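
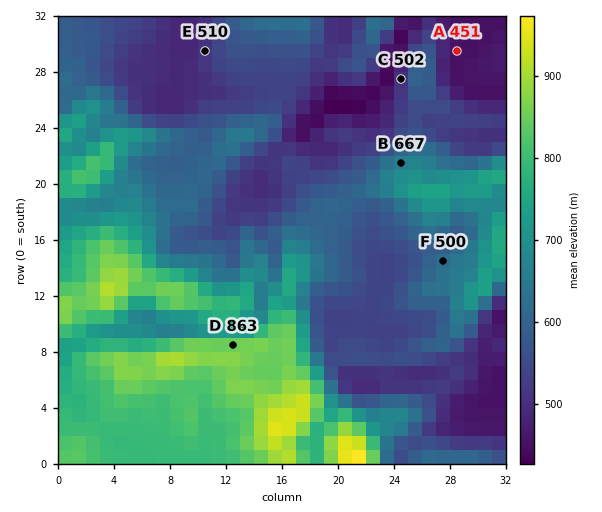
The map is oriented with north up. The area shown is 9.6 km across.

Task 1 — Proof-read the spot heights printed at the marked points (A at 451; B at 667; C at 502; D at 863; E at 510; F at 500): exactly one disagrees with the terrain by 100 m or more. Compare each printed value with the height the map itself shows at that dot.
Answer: F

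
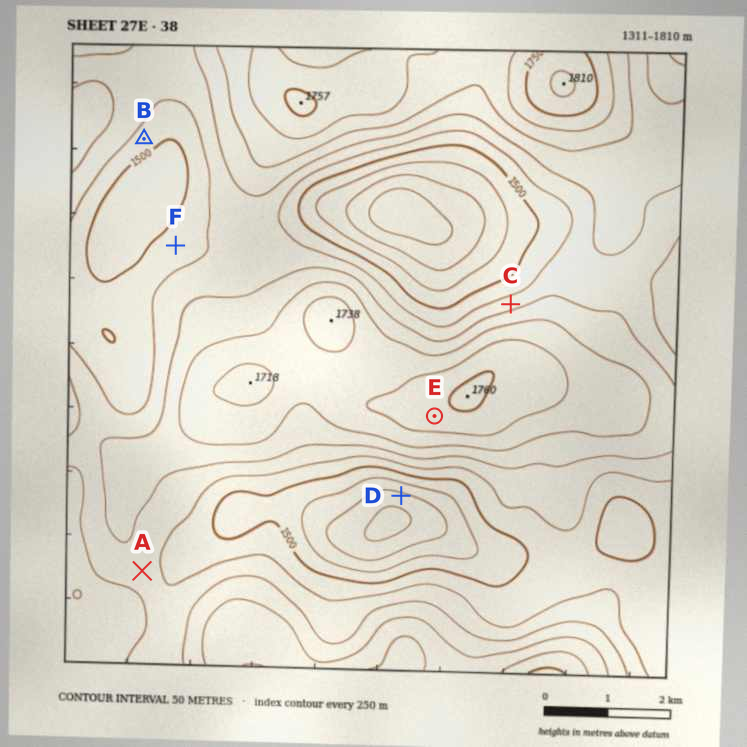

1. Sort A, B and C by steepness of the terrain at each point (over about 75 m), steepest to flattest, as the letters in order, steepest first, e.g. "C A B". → C B A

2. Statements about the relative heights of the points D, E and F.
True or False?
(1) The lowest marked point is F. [False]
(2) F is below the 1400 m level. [False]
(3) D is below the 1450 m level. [True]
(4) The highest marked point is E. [True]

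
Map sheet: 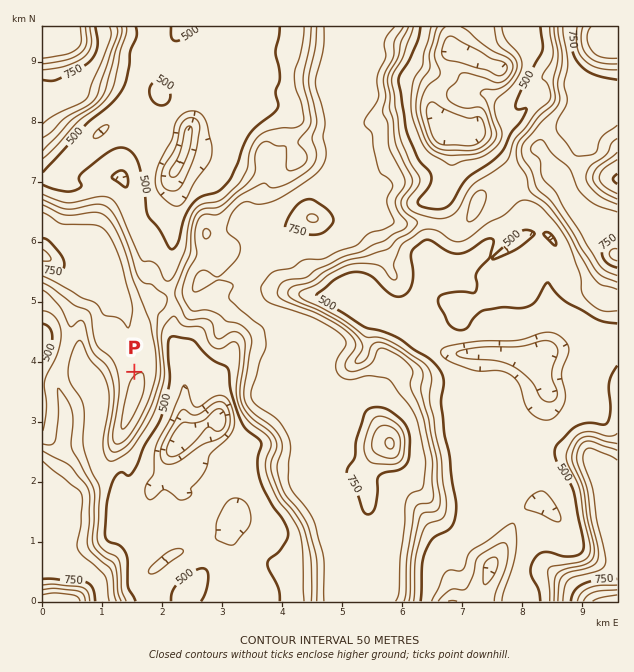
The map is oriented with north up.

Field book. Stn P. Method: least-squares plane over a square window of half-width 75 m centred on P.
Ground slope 6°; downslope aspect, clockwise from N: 318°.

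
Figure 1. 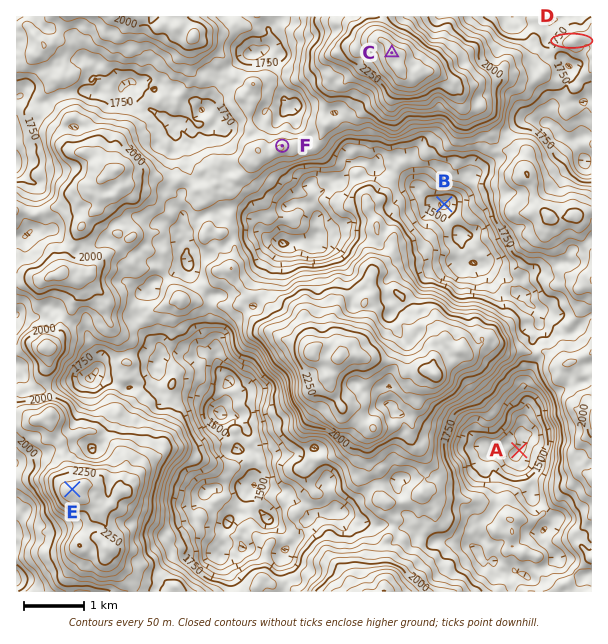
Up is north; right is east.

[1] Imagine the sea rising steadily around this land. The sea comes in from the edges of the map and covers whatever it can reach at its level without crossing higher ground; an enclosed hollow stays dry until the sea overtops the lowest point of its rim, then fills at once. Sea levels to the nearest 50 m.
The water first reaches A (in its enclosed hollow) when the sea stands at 1650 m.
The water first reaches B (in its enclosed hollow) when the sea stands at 1800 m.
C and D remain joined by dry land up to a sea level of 1750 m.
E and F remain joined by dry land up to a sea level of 1850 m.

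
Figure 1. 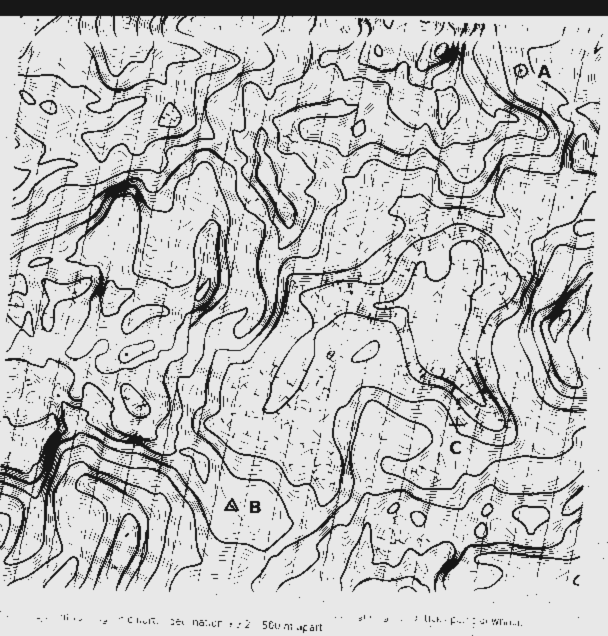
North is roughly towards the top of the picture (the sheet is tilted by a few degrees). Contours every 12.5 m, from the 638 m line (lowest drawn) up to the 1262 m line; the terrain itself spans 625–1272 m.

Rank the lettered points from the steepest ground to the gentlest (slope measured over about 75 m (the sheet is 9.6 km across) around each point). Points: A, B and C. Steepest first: C A B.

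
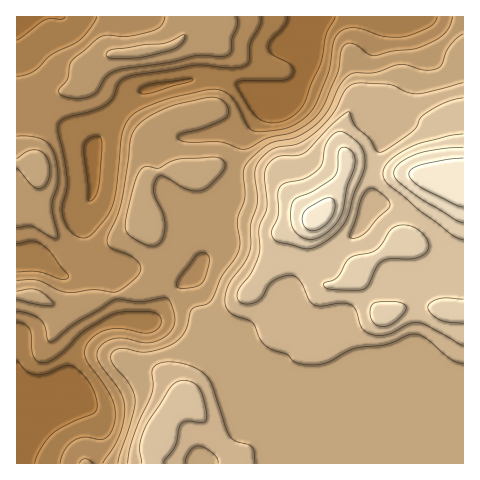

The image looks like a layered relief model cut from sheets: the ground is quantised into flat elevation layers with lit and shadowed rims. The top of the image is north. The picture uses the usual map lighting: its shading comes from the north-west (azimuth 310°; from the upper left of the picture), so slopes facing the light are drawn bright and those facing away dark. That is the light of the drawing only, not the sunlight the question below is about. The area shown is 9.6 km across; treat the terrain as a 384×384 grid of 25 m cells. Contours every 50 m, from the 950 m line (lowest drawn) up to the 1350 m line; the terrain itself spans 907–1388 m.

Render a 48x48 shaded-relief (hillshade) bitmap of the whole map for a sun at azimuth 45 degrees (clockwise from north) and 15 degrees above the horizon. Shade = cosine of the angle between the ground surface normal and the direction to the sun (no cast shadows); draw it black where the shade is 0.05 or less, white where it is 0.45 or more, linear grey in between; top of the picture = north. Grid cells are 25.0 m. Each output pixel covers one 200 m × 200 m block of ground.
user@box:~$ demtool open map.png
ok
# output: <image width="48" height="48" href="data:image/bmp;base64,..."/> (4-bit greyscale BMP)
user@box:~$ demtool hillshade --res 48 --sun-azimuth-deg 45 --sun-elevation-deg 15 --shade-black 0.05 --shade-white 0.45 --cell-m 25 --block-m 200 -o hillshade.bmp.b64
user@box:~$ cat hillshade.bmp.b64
<image width="48" height="48" href="data:image/bmp;base64,Qk32BAAAAAAAAHYAAAAoAAAAMAAAADAAAAABAAQAAAAAAIAEAAATCwAAEwsAABAAAAAAAAAAAAAAABEREQAiIiIAMzMzAERERABVVVUAZmZmAHd3dwCIiIgAmZmZAKqqqgC7u7sAzMzMAN3d3QDu7u4A////AHd2ZoqoUzRWiYdlaKqpiIiIiIiIiIiIiHd3d4qoUzRXmpdWiaqpiIiIiIiIiIiIiHd3iJu5UyNYqoZXq6qpiIiIiIiIiIiIiHd4iauoUiRpunVpy6mZiIiIiIiIiIiIiHiImZqXQiRpqGacy5mIiIiIiIiIiIiIiHiJmZl1MjRoh2i9yoh3iIiIiIiIiIiIiHiIiIdjETRmd4rduYd3iIiIiIiIiIiIiHd4h3UxATRWeKzduYd3iIh3eIiIiIiIiGZmdlMQATVWec3sqId3iHd3eIiIiIiId1RFZTEAAkZnm83bmHdnd2ZmeIiIiIh3ZkM0VTEAJXiJq8u5h3ZmZmZmeHd3iId1RDM1ZkMjaau7uqmYh2ZmZ2Z3d3Zmd3ZTMzNGd2VnrO7bqYiIh2ZVZ3eId2VFZmUyMzNGeHeKzv7Kh3iZh2VVZ4iIh1MjRVMiNCM1Z3eJvMuXZWeYdlVWeIh4hkITVUISNBEkVmZniHZURFiXVEVWiIdndTI2dkMjRRE1eId2ZDMzNHmGMjVoiHZVUyNpqXZWiEV6u6qYdURFV5qFM1aIiGREQzaaupiKu6rf/bu6l2d3ial1RXiYhkNFVFeaqpmau97/2pqqmIiIiZhlVniHZURodniZiIiJmd3shmiIh3d4iIdmZ3d3ZVeZdomYd3d4iKqWM2d2ZVVniId3dmVmdmipd5qXZmZ3h3dSJZl1RDRXiYh2ZlRGZlZ3eaqHZWeId1QhWsp1RDRomYd2ZTI1VCNGiamHZ4qoZVQkrdp2VEV5qYdmZTE1UgFGiZh3eauWQ2RI3sl2VFeaqYdmZTNGQhNnmqh4mrljInZ77amGRFiqqXZmdlRVQ0aJu7mImXUhEnaL25iGQ1mqmGZnd2QzNHmbzcmHZSEBI2Z6u6mGMlmph2Z4iFMSR5qrzblkIAASNERpzLmGMliYdmeIh1IUeaqau6hBAAE1ZjNr3bmGMkiIZneIh0IliqmYmalRATV3dzWd/rmGMkeId4iImFRHmpmGaLp0RomZmWjP/bmGQkeZmqqqqod4q6hlWc2oiau7u5vv/aiGQkeaq7u7zLmazKhla+7JmrvMzbze25h2Q0eaqqqrzLq97bh2nf65mau7zLvMuod2VGiZh3eJmqze7bl4vu2piJmZqpqpl2ZmZniYdmZnis7ty6h3rMuYd4iHiIiHZlVmZ4mpiIiIrf7LmYdleamIeIiIiHd2VVVniaq7u7u87/yYd3ZER5mIiaqZqod2ZmZ4mqqrvMzf/8l2ZmVDRpqpmqqqu5iIh3eJmXd4mqvN24ZVZnZUSLzLu6qqqqmIh2d4dUM0RWZ3ZUVmeIdUWL3Lu7uqmJmIdmd2UyIiIzMiNGiZmZhjR7y6q7uYdoiIiIh2ZVRERDMjV5q6qqhSN6uqvLqXZoiJmZiImpmIdmZniruqqphSSLy7zLqYd4iZqZiKzMu6iIiZmqqZiYdUasy7u6qYd4iJmIeKzLupd4mZmZmYiIdmiru7qpmYd4iIiHeKuqqXZ4mZmZqZmYh3iqqqmZmHZg=="/>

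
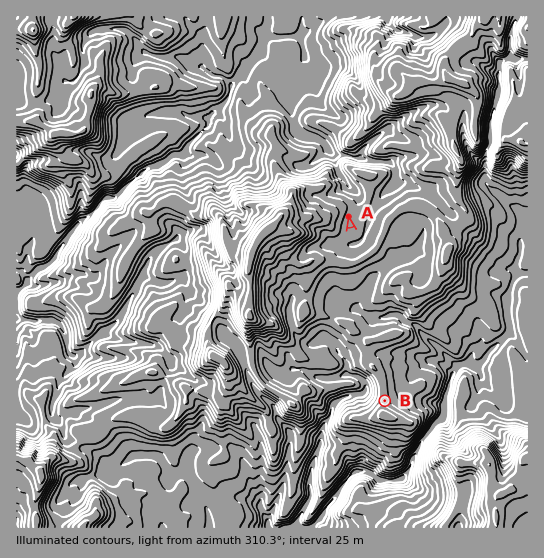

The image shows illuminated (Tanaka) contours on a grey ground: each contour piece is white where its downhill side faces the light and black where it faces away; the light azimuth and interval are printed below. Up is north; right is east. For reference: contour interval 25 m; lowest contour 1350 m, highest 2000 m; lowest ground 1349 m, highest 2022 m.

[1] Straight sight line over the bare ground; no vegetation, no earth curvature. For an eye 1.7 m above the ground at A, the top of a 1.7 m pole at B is hidden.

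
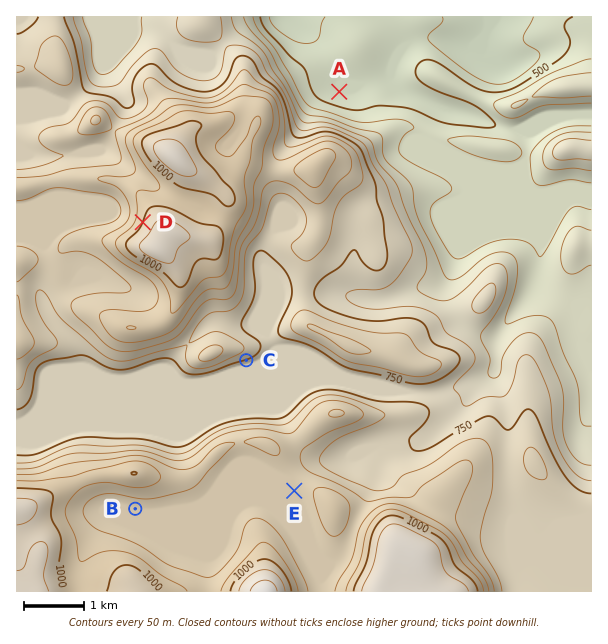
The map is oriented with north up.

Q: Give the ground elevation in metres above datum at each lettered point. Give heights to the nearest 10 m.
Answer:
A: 470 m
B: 880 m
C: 750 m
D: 1000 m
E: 880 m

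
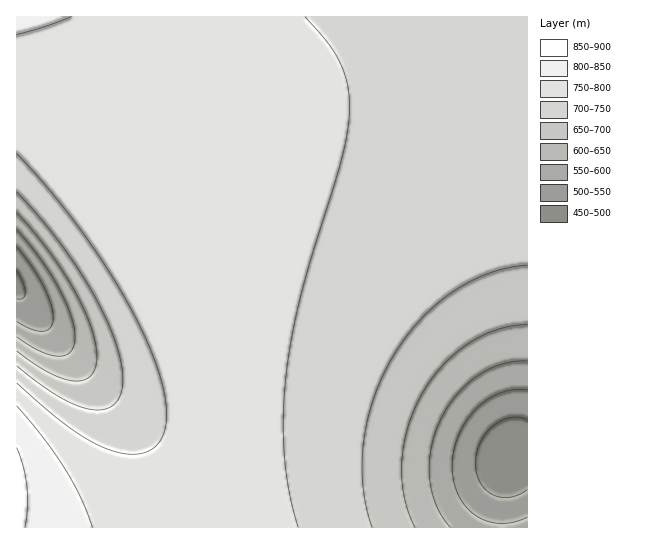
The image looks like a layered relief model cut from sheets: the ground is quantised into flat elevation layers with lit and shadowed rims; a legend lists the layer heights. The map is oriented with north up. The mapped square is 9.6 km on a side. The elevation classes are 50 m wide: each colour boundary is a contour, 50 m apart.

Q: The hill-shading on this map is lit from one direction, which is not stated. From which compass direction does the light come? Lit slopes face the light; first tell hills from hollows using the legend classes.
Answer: N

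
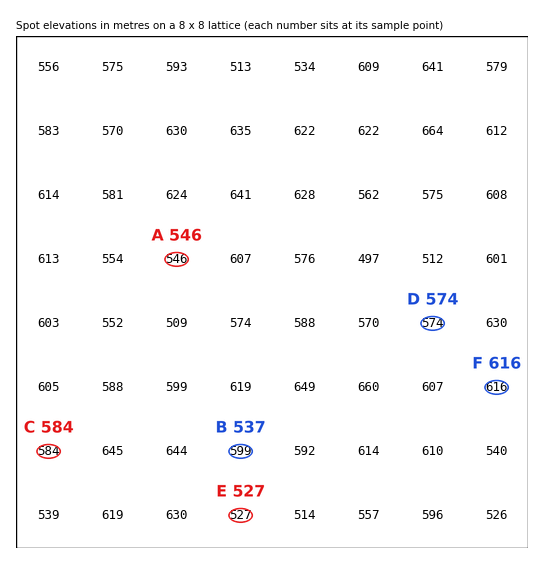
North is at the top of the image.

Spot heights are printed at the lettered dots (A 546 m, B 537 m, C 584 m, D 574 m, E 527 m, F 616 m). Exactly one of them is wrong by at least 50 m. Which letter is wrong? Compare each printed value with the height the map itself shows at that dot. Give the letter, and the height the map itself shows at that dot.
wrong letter B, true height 599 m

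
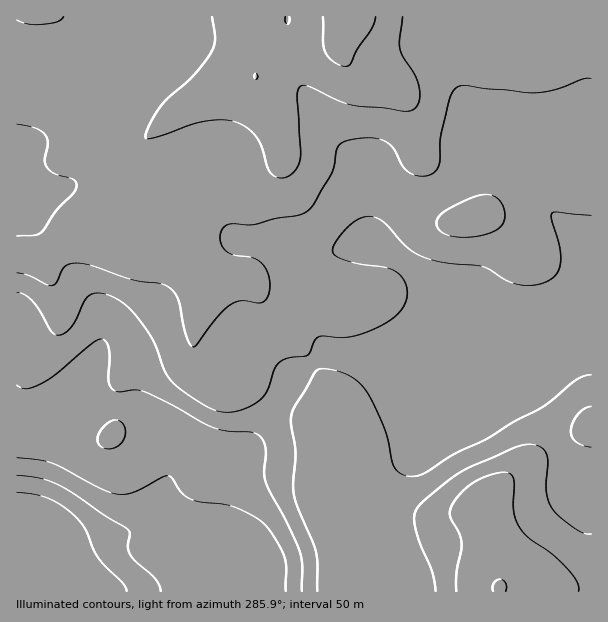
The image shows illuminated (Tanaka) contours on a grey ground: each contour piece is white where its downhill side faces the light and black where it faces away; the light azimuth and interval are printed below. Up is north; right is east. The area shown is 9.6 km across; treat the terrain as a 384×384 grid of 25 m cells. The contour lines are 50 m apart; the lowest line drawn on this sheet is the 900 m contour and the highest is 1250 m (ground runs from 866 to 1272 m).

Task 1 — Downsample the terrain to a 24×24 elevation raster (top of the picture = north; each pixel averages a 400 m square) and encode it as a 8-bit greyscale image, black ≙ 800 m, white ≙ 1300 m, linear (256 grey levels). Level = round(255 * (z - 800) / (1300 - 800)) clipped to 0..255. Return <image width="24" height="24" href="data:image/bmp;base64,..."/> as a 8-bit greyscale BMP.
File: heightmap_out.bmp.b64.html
<image width="24" height="24" href="data:image/bmp;base64,Qk12BgAAAAAAADYEAAAoAAAAGAAAABgAAAABAAgAAAAAAEACAAATCwAAEwsAAAABAAAAAAAAAAAAAAEBAQACAgIAAwMDAAQEBAAFBQUABgYGAAcHBwAICAgACQkJAAoKCgALCwsADAwMAA0NDQAODg4ADw8PABAQEAAREREAEhISABMTEwAUFBQAFRUVABYWFgAXFxcAGBgYABkZGQAaGhoAGxsbABwcHAAdHR0AHh4eAB8fHwAgICAAISEhACIiIgAjIyMAJCQkACUlJQAmJiYAJycnACgoKAApKSkAKioqACsrKwAsLCwALS0tAC4uLgAvLy8AMDAwADExMQAyMjIAMzMzADQ0NAA1NTUANjY2ADc3NwA4ODgAOTk5ADo6OgA7OzsAPDw8AD09PQA+Pj4APz8/AEBAQABBQUEAQkJCAENDQwBEREQARUVFAEZGRgBHR0cASEhIAElJSQBKSkoAS0tLAExMTABNTU0ATk5OAE9PTwBQUFAAUVFRAFJSUgBTU1MAVFRUAFVVVQBWVlYAV1dXAFhYWABZWVkAWlpaAFtbWwBcXFwAXV1dAF5eXgBfX18AYGBgAGFhYQBiYmIAY2NjAGRkZABlZWUAZmZmAGdnZwBoaGgAaWlpAGpqagBra2sAbGxsAG1tbQBubm4Ab29vAHBwcABxcXEAcnJyAHNzcwB0dHQAdXV1AHZ2dgB3d3cAeHh4AHl5eQB6enoAe3t7AHx8fAB9fX0Afn5+AH9/fwCAgIAAgYGBAIKCggCDg4MAhISEAIWFhQCGhoYAh4eHAIiIiACJiYkAioqKAIuLiwCMjIwAjY2NAI6OjgCPj48AkJCQAJGRkQCSkpIAk5OTAJSUlACVlZUAlpaWAJeXlwCYmJgAmZmZAJqamgCbm5sAnJycAJ2dnQCenp4An5+fAKCgoAChoaEAoqKiAKOjowCkpKQApaWlAKampgCnp6cAqKioAKmpqQCqqqoAq6urAKysrACtra0Arq6uAK+vrwCwsLAAsbGxALKysgCzs7MAtLS0ALW1tQC2trYAt7e3ALi4uAC5ubkAurq6ALu7uwC8vLwAvb29AL6+vgC/v78AwMDAAMHBwQDCwsIAw8PDAMTExADFxcUAxsbGAMfHxwDIyMgAycnJAMrKygDLy8sAzMzMAM3NzQDOzs4Az8/PANDQ0ADR0dEA0tLSANPT0wDU1NQA1dXVANbW1gDX19cA2NjYANnZ2QDa2toA29vbANzc3ADd3d0A3t7eAN/f3wDg4OAA4eHhAOLi4gDj4+MA5OTkAOXl5QDm5uYA5+fnAOjo6ADp6ekA6urqAOvr6wDs7OwA7e3tAO7u7gDv7+8A8PDwAPHx8QDy8vIA8/PzAPT09AD19fUA9vb2APf39wD4+PgA+fn5APr6+gD7+/sA/Pz8AP39/QD+/v4A////ACckIyk3R1diY15bcJanoqGltc/h5N/XyiQjJzVHUlZYWVpdcpelpKWqu8zb3tbLvSQkLT5LT05PUlllgZ6lq6uwws3Z1se7syktPVFaWFlgYml1kKSqsa2vwdDa0b2yrkFKW2lsZmVrb3aAl6mrqaKfq8HRz7ywrmRocnp4cGhqbneBlqenpZuUl6Oxvrqxr3VzeH9/dGtveX2FmKappZmSkpOYoquutHp1dnx+eXqJl5WQmaWpoZWSkZGSlZmjsX96dnyAg5Klq6aZlZ2gmZORkZGRkpOWoISHfXyFjaOwq6ScmJmYlZKRkZGRkZGSlIaUjIGIlqqyqqSjnZmZl5SSkZGRkZGRko2fmoqRoq+2sqysoZygoJuVkpGRkpKSlKCtpJulrrO6u7ayop6io5+Xk5OUlZaWl7e2sLK3uLq+u7ewoZycm5mXl5iZnqGal7e4vsG/vb29tK+ro56YlZacpqupqKWalqy0v8bCvLq6trWzsKqfmZulsbm7r6GZmKmutcHGwLu5ucDDwLSooqSpra+zqZydoa6ytb7JyL+3t8LLzLyvqayzsaeinpyipbC0vMPKy8S7ucLP0L+yr7G5tKObnKCjo7S3v8PGy87Lyc7W0cC7vL/DuKagpKWlpL69v76/xc7T1tzd0MjN0tLOvq6srq+tqsG+vr28vsTN1uHg0dXg4NfNv7e4t7i4tMTEwr27u77G0Nza0t/o4tTHvLy+vL2/u8vLx7+7u73Ez9rVz9/t6djDur7Bv8DCvg=="/>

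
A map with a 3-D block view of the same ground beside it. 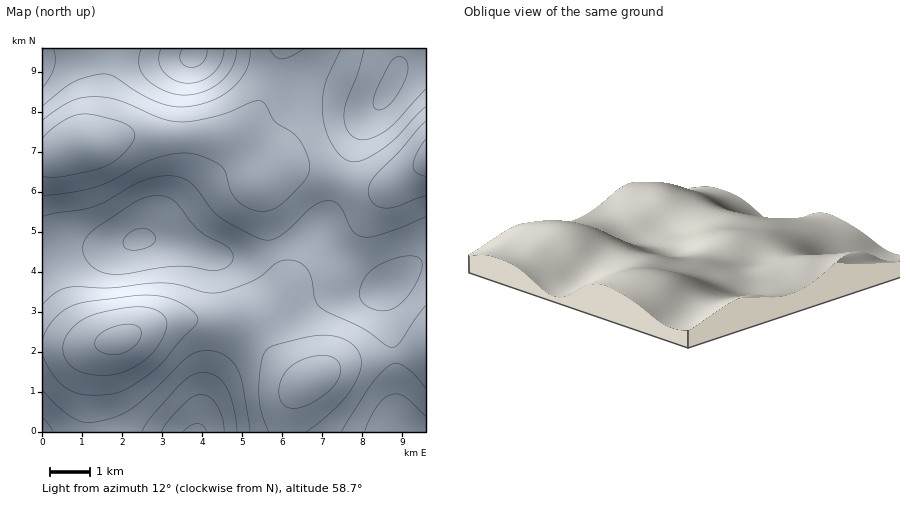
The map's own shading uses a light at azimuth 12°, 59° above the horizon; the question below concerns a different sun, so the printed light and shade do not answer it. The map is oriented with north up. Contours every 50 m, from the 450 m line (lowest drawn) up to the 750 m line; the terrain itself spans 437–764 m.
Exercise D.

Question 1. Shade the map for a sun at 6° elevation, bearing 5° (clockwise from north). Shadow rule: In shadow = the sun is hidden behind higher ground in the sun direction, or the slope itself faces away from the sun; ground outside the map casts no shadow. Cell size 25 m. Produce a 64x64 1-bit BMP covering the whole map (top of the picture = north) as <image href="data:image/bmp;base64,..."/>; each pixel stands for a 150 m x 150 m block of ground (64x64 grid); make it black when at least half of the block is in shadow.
<image width="64" height="64" href="data:image/bmp;base64,Qk0+AgAAAAAAAD4AAAAoAAAAQAAAAEAAAAABAAEAAAAAAAACAAATCwAAEwsAAAIAAAAAAAAA////AAAAAAAAAAAAAAAAAAAAAAAAAAAAAAAAAAAAAAAAAAAAAAAAAAAAAAAAAAAAAAAAAAAAAAAADgAAAAAAAAAfgAAAAAAAAB/AAAAAAAAAH8AAAAAAAAAfwAAAAAAAAAfAAAAAAAAAAAAAAAAAAAAAAAAAAAAAAAAAAAAAAAAAAAAAAAAAAAAAAAAAAAAAAAAAAAAAAAAAAAAAAAAAAAAAAAAAAAAAAAAAAAAAAAAAAAAAAAAAAAAAAAAAAAAAAAAAAAAAAAAAAAAAAAAAAAAAAAAAAAAAAAAAAAAAAAAAAAAAAAAAAAAAAAAAAAAAAAAAAAAAAAAAAAAAAAAAAAAAAAAAAAAAAAAAAAAAAAAAAAAAAAAAAAAAAAAAAAAAcAAAAAAAAAD+fgAAAAAAAP//gAAAAAAA///AAAAAAAD//+AAAAAAAP//8AAAAAAA///4AAAAAAAf//gAAAAAAAP/+AAAAAAAAAAAAAAAAAAAAAAAAAAAAAAAAAAAAAAAAAAAAAAAAAAAAAAAAAAAAAAAAAAAAAAAAAAAAAAAAAAAAAAAAAAAAAAAAAAAAAAAAAAAAAAAAAAAAAAAAAAAAAAAAAAAAAAAAAAAAAAAAAAAAAAAAAAAAAAAAAAAAAAAAAAAAAAAAAAAAAAAAAAAAAAAAAAAAAAAAAAAAAAAAAAAAAAAAAAAAA=="/>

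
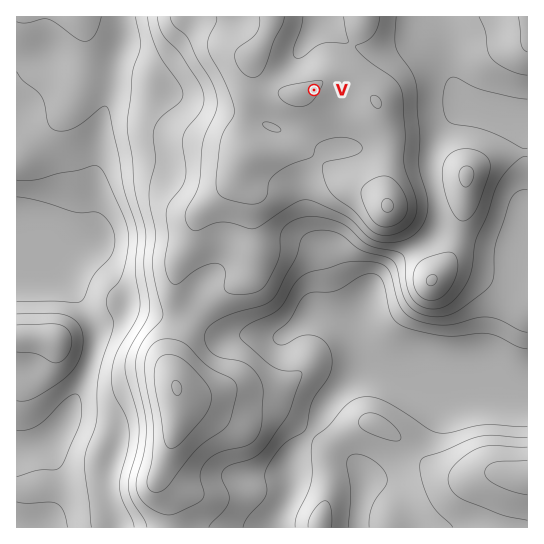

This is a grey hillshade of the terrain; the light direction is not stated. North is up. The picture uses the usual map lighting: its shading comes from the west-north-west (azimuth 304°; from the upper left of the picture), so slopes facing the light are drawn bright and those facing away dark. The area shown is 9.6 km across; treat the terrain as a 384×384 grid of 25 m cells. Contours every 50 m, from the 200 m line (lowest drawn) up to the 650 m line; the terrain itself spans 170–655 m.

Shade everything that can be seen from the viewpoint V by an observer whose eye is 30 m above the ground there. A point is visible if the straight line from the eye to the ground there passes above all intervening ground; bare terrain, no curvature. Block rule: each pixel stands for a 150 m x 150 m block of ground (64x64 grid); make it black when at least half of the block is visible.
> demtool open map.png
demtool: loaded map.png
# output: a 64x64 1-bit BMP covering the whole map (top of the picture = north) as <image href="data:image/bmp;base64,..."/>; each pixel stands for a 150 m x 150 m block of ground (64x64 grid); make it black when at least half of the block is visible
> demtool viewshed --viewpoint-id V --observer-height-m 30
<image width="64" height="64" href="data:image/bmp;base64,Qk0+AgAAAAAAAD4AAAAoAAAAQAAAAEAAAAABAAEAAAAAAAACAAATCwAAEwsAAAIAAAAAAAAA////AAAAAAAAAAAA//+AAAAAAAB//wAAAAAAAH//AAAAAAAAf/wAAAAAAAA/4AAAAAAAAB/gAAAAAAAAH8AAAAAAAAAfwAAAAAAAAB+AAAAAAAAAD4AAAAAAAAAPgAAAAAAAAA+AAAAAAAAfD/AAAAAAAD+f4AAAAAAA//AAAAAAAAf/8AAAAAAAD//wAAAAAAAP//AAAAAAAB//+AAAAAAAP//8AAAAAAB///wAAAAAAH+D+AAAAAAAfAAAAAAAAAAAAAAAAAAAAAAAAAAAAAAAAAAAAAAAAAAAAAAAAAAAAAAAAAAAAAAAAAAAAAAAAAAAAAAAAAAAAAABgAAAAAAAAAOAAAAAAAAAA4AAAAAAAAADgAAAAAAAAAOAAAAAAAAAAAAAAAAAAAAAAAAAAAAAAAAAAAAAAAAAAAAAAAAAAAAAAAgAAAAAAAAAHgEAAAAAB+A/AQAAAAAf4f8DAAAAAB/H/wMAAAAAD8//A4AAAAAH//4BgAAAAA///gAAAAAAH//+AAAAAAAf//4AAAAAAB///gAAAAAAHB/8AAAAAAAAD/wAAAAAAAAf/AAAAAAABD/8AAAAAAAH//gAAAAAAAf/+AAAAAAAB//gAAMAAAAH/4AADwAAAAf/AAA/AAAAA/8AAH8AAAAD//gA/wAAAAH//AH/AAAAAf/4B/8AAAAB//g//w=="/>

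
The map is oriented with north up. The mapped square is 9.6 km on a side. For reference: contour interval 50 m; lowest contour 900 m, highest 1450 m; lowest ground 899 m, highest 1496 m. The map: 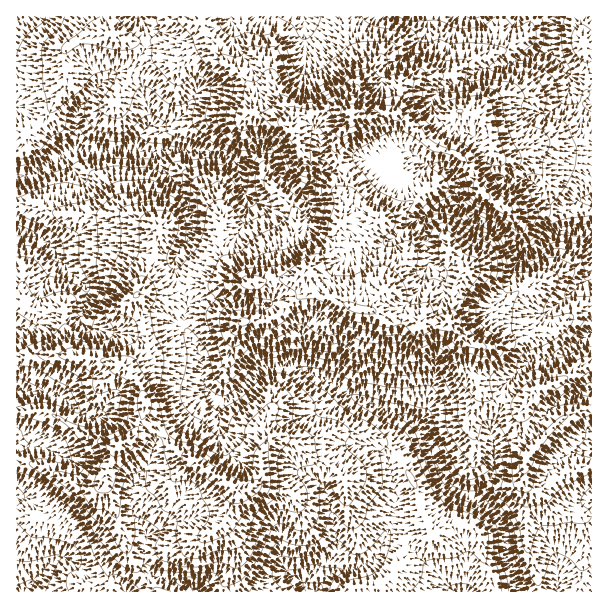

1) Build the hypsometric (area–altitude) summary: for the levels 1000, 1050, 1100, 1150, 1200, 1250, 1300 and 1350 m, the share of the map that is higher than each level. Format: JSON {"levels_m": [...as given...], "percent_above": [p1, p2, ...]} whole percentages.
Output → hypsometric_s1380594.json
{"levels_m": [1000, 1050, 1100, 1150, 1200, 1250, 1300, 1350], "percent_above": [93, 81, 66, 52, 38, 25, 15, 8]}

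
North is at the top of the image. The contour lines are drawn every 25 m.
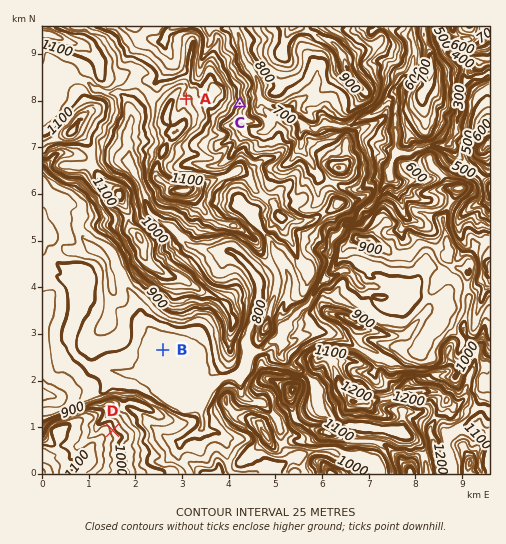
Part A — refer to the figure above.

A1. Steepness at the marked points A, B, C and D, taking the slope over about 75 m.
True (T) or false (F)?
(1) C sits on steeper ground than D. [T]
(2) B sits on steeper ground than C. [F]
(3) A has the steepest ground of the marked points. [F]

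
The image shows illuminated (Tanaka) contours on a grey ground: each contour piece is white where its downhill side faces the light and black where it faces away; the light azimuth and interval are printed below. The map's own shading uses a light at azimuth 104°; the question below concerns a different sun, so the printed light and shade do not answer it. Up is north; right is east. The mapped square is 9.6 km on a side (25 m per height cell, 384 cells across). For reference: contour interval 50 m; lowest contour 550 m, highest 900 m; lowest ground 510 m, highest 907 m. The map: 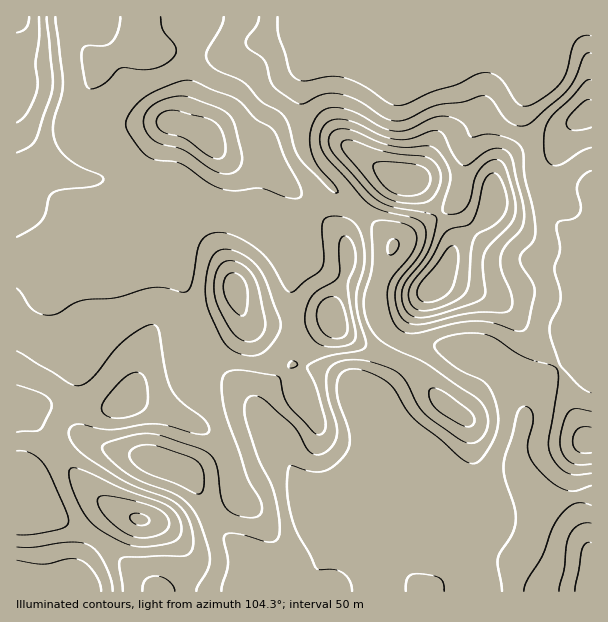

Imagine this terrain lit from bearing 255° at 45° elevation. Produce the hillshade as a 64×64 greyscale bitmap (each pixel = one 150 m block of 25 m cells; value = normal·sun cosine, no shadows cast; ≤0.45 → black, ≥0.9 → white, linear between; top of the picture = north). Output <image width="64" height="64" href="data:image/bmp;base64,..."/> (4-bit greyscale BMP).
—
<image width="64" height="64" href="data:image/bmp;base64,Qk12CAAAAAAAAHYAAAAoAAAAQAAAAEAAAAABAAQAAAAAAAAIAAATCwAAEwsAABAAAAAAAAAAAAAAABEREQAiIiIAMzMzAERERABVVVUAZmZmAHd3dwCIiIgAmZmZAKqqqgC7u7sAzMzMAN3d3QDu7u4A////AIiImZl0EkaJmph2ZneImYmZmHZniIiZmZmYh4maq8zLiIiZmGMSV4mamHZWd4mZiJmYdmeIiZmZmZiHiZqrzMt3iJmXUyRomaqodVVniZmIiIh2d4iJmZmZmIeImavMy3eIiIZDRomZqphlVWiZmYd3d3d4iJmZmZmYiIiZq8zLZ3iIdlV5qpmZhkRFeJqYdmd3iIiJmZmZmZiIiJmrzLt3eHd2eKu6mIdkM1eJqpdlZ4iIiImZqpiImYiIiavMuniIiImrzMqXZTIkaJqpdUVomZiIiZqqmImZiHeJq7upiIiau8zMyoZDECWKqphkNXiamIiJmqmHiZmHd4iaupiImavNzMuoZCAAOKuphkM1eaqYd4mqqXeJqYdneJmqiJmavN3LqXUyEAJqu6h1MjaJqph3iZqYeJqphmd4mZmImZq93Ll1QhERJIvLl2QzRomph3iJmZiImql2Z4iZmYiZq83LhkMREiNXrMuGVDNXmZmIiImZmImaqXZniZqpmJmrzLhkIRI0Vnm8ynZURWiZmIiIiJmZmaqodniZq7qYmrzLlkMiNFZ4ms3KdURWiamHeIiIiZmaqphmeJq8y6mau7lkMzRWeJmrzclkRFebuXd3iIiJmaq7l2Z4ms3cqaq7l1RVVmeJq7vMqFRFaKy5dmZ3iImZq8uXVXirze26qql1VneHeJq7u7qGREV5vcplRWeImaq8y5ZEaKvN7bqZl2VomZiImru6mGVEVorNymM1Z4mau83LljNXm83cqZiHZ4qqqYiaqpmGVEVnm93IQSR4mavM3cqEIkeazdyYiHd3mrupiIiIiHZURXms3aYgJXiavN3cqWMiR5rNy4eId3eKq6mHd3d3dlVWis3cgwA2iavN3cqGUyNXmrzKdnd3Z4mqqodmZ3d2ZWebzMpiAUeJq83cqFRERGiau7l2d3Zmiaqql2Vmd3dmeKu7uVISWJq83cuFRFVWeJqrqHd3dmeJqqqXZVZ3d3eJqqqYYyNoq7zMuWRFZneJmqqYd3d3d4mqqphlVniIiJqpmJh1RXm7u7qWRFZ3iImqqZd3d3d3iaqqmHZWeImaqpiIiYdmiauqmGVFZ4iJmqqZh3d3d3iJqqqYdmZ4mru6l2eJqZiIiId2ZWZ4iZmqqYh3eHd4iImaqZiHdnibzMqGVoq7uXZEVnd3eImZqruod3eId4iIiZqpmYh3eJvdynVWis3JUQJYqoh4iZqrupdmd4h4iIiZmZmZmHd4rN3JZEWL3sggAnvLmHeImqu5dmZ4iIiIiZmZmZmYd3i97bhUNYvdxgAEre24ZniZqpdlZ3iIiIiZmZmZmZh3ec7tp0M1i92lAAW+/9l2Z4iZdlVmd4iIiJmZiImZmHeKzuyVMiWLy5UQFr//64ZWZ3dlVmZniIiImZiIiJmIiIve7IQhJYq6lzEWvv/rhlVVVVVmZmeIiIiZiIiIiIiIm97rcxE2iamZcxSd3duXVERVVVVWZ4iIiIiIiIiIiIib3tpSEUaJmruUEnrMzLhTM0VVVWZ4iIiIiIiIiIiImZvNuEIjV4mazKUBWbzMymMjRVVmd3iIiIiIiIiImZmZmrunQ0V4iZrMpABIrN3bdDRVVnd3d4iIiIiIiImZmZmaqoZVZ4iJm8yUAUes7uyFRVVWdmZ3iIiIiIiImZmZmZmZh2eIiJmby4MSWKzv7JZnZVVVVniIiIiIiIiZmZmZmZiIiIiZmaq5dDV5vN7bmJl1RENGiIiIiIiIiIiZmZmZiIiImZmZmZhlaKq7zLmJq5ZCEkeJiIiIiImZiJmZmYiJmZmZmZmYdniry7qph3rMpiACWJiIiIiImZmIiZmYiZmZmZmZmXZnm97cuodUat22EANoiIiIiImZmIiImYiZmqqZmamXZWm+7u25dTJZ3bUABHiHiIiImZmIiIiZiZqrupiZqXVWi9/+3KlkIUjNpAAWiYd4iImIiIiIiJmZq8y5iImXVFi97+3Kh1QhN7ykADeZh3iIiId3iIiZmZq83KhniXU0e97uy5dlUyEmq5URSKqHd4iHZniImZqqqs3bhVaIYzat/+yXVERUMjaaljJYqpd3h3ZWeJmZq7u7zcpkRodTN87+uFMjRWZDRomGRGm7qIiHVFaJqZq83Lu7p0NGd1NIzuuFISNXiGVWiIZWerupiHZDRompmrzdupmGQ0Z2VFi9yVMhJGiZdlZ4dlaKvLqZdkNGiamavNyod2VEVWZUWLunUyI1eJmHZ3dlVoq8upl2QzWJmZmrypdmZVVVVVVXqpdUM0Z5mYd3iGVWiru6qYdTNHiZmaqph2ZVVVRFVWeZhlVEVomZiHiIZVZ5qruqiGMkaImZmZmIdlVmVVVVZ4iHZVVniZmIiZh1VniavLqYYyNXiZmZmZiHZmZmVVVniIdmZ3iJmZiZmHZniJq8y5hjE2eJmZiJmYdmZ3ZmVWeIiHd4iImZmZmYd3eImrzLmGITaImZiImZmHd3d3ZVZ4iIiIiIiZmZmZiHiIiZvMuYUhNomZiIiZmYd3d3dlVniIiIiIiIiImZmYiIiJm8y5hRFHiZmIiZmZmHd3d2ZWeImZmYiIiIiJmZmZmImau6hzEUeJmIiZmZqYdmd3ZWeImZmZiIiIiImZmZmYiZmph1ECWJmIiJmZmql2Z3dlZ4iZmZiIiIiIiZmZmYiImZiFMAJomYiImZmqqXZnd1VXiJmZmIiIiIiJmZmZiIiIiH"/>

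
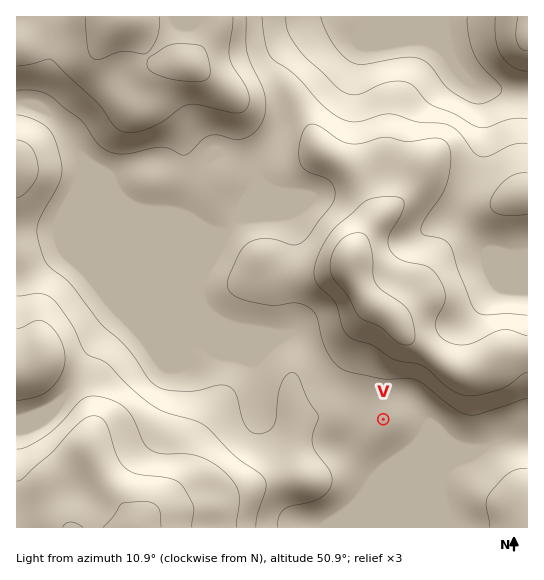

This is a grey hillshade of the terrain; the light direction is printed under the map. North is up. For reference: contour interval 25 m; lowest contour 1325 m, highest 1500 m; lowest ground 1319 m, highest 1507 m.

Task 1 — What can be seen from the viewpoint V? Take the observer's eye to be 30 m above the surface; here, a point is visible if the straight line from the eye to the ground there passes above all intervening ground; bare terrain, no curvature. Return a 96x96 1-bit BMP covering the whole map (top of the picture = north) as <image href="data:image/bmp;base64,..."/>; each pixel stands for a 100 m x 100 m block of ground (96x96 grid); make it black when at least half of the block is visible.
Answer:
<image width="96" height="96" href="data:image/bmp;base64,Qk2+BAAAAAAAAD4AAAAoAAAAYAAAAGAAAAABAAEAAAAAAIAEAAATCwAAEwsAAAIAAAAAAAAA////AAAAAAAAAAB///4D//////8AAAB///4Af/////8AAAB///4AP/////8AAAB///4AH/////8AAAB///4AH/////8AAAB///4AP/////8AAB////8Af/////8AAD////+B//////8AAH/////D//////8AAP/////v//////8AAP////////////8AAf////////////8AAf////////////8AA//h//////////8AA//h//////////8AA//j//////////8AA/////////////8AA/////////////8AA/////////////8AA/////////////8AAf////4//////h8AAf////w//////g8AAf////g//////gAAAf//3/g//////wAAAf/+B/g//////4DwAf/wB/A//////4D+A//gA/A//////gD/g//gA/A/////+AAf4//wA/A/////8AAP+/////Af////wAAP//////Af////gAAH//////gf////AAAH//////wf///8AAAH//////8////4AAAH///////////gAAAH////////v//AAAAH////////D/8AAAAH///////+B/4AAAAH///////+A/4AAAAH///////+AfwAAAAH///////+AfAAAAAH///////+AcAAAAAH////////AwAAAAAH////8///xwAAAAAH////4f///wAAAAAD////4H///wAAAAAH////wD/8fgAAAAD/////gB/gDgAAAAD/////gA+AAgAAAAD/////AAeAAAAAAAD////+AAMAAAAAAAD////+AAAAAAAAAAD////8AAAAAAAAAAD////8AAAAAAAAAAD////4AAAAAAAAAAD////4AAAAAAAAAAD////wAAAAAAAAAAD////wAAAAAAAAAAD////gAAAAAAAAAAD////gAAAAAAAAAAD////gAAAAAAAAAAD////wAAAAAAAAAAD////4AAAAAAAAAAD////8AAAAAAAAAAD//+P+AAAAAAAAAAD//+D+AAAAAAAAAAD//8AGAAAAAAAAAAD//8ACAAAAAAAAAAD//+ACAAAAAAAAAAD///4HgAAAAAAAAAB/////4AAAAAAAAAA/////8AAAAAAAAAAf+f//8AAAAAAAAAAf8H//+AAAAAAAAAAP4D///AAAAAAAAAAH4D///gAAAAAAAAADwB///wAAAAAAAAADwA///4AAAAAAAAAPwAf//4AAAAAAAAA/wAP//4AAAAAAAAD/gAP//4AAAAAAAAD/gAP//4AAAAAAAAD/gAP//4AAAAAAAAD/wAP//wAAAAAAAAD/wAH//gAAAAAAAAD/xAD//gAAAAAAAAD/BwAA/AAAAAAAAAD+A8AAHAAAAAAAAAD8A/AAHAAAAAAAAAD8AfwADAAAAAAAAAD4Af4ACAAAAAAAAABwAP8ACAAAAAAAAAAwAP8ACAAAAAAAAAAAAH+AAAAAAAAAAAAAAD+AAAAAAAAAAAAAAA+AAAAAAAAAAAA="/>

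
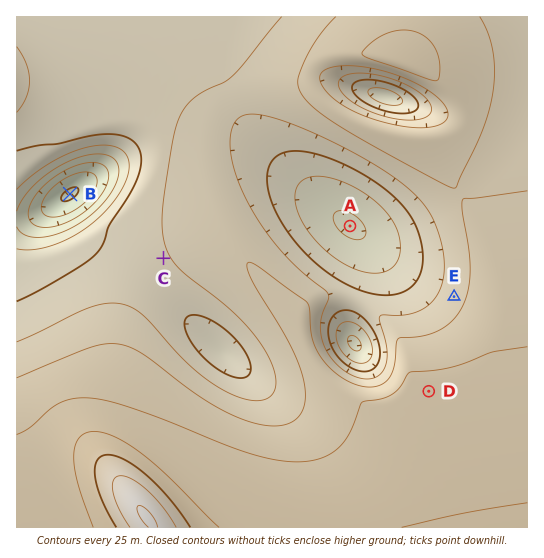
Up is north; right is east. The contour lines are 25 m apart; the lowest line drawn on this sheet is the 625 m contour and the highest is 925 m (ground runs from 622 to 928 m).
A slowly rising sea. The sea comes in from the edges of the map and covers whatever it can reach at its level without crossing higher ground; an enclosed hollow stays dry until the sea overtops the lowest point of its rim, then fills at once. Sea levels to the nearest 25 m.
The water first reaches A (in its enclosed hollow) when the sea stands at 775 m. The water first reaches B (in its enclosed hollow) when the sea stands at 700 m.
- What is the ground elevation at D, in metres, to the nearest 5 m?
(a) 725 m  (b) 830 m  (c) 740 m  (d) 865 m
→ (b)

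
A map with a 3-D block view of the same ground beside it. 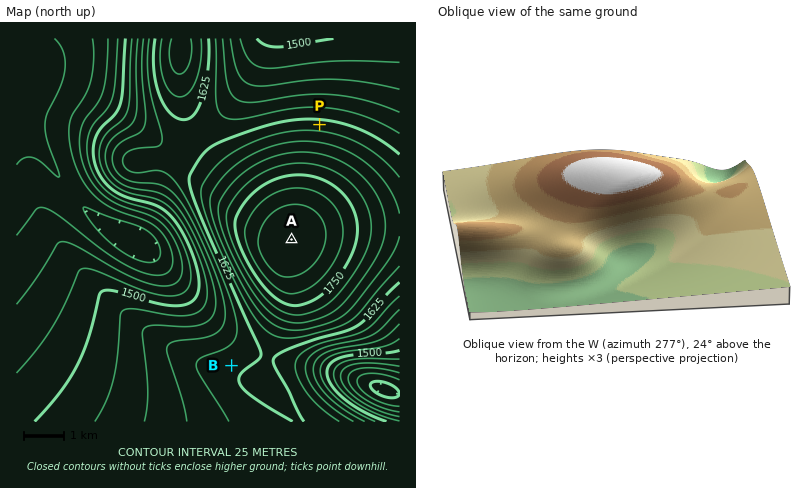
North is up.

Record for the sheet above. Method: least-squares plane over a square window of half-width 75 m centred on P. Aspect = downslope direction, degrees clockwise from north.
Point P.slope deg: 5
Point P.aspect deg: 6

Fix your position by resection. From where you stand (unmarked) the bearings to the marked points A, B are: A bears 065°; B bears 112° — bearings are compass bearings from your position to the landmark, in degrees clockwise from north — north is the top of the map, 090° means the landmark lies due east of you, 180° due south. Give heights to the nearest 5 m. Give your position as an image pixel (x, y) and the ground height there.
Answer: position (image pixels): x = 119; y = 320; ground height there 1525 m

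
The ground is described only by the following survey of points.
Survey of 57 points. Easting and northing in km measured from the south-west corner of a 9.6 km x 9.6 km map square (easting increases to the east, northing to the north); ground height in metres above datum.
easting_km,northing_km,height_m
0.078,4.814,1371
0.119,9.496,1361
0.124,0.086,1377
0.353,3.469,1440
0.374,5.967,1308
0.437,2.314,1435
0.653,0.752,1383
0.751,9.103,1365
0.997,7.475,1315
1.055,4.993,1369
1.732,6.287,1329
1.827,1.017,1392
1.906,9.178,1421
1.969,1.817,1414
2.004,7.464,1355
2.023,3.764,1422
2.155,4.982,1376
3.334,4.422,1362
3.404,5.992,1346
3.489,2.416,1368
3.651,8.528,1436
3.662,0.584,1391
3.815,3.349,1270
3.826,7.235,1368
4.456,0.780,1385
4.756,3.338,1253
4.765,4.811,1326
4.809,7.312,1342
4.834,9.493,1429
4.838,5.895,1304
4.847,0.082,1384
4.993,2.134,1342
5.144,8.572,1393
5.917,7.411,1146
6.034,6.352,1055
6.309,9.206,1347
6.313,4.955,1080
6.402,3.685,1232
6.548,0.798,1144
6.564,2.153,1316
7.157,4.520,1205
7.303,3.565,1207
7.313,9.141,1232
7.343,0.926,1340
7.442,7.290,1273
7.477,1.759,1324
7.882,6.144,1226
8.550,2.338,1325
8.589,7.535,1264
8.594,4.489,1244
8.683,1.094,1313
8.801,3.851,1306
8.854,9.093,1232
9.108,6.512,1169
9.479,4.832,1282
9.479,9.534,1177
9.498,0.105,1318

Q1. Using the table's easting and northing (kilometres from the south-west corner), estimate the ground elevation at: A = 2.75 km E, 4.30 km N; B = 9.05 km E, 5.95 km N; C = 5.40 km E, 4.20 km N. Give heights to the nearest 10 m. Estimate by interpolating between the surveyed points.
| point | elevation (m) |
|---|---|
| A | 1390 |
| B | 1160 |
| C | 1310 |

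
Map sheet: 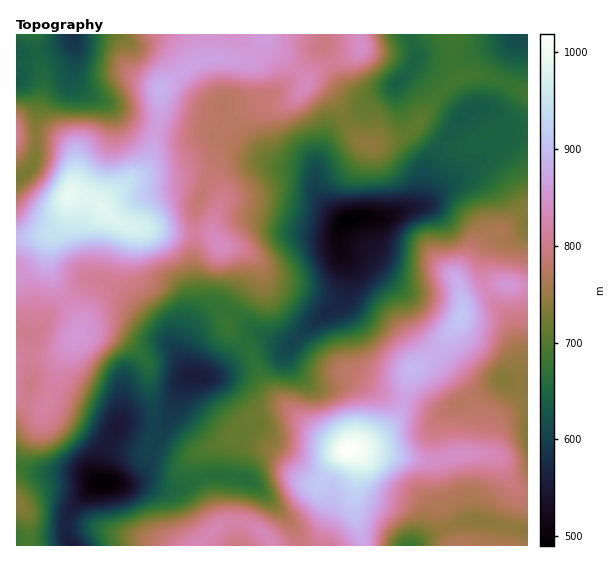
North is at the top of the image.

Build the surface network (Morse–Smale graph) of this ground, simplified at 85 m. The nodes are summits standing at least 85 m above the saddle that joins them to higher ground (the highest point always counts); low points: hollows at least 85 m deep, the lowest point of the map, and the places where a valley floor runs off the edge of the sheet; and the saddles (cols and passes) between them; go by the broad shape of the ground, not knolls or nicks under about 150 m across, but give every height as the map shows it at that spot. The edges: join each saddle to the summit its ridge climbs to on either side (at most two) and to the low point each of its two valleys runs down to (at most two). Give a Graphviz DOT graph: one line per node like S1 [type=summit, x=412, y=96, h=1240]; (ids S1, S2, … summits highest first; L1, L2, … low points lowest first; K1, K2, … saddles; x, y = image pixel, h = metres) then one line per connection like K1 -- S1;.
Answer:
graph terrain {
  S1 [type=summit, x=349, y=449, h=1018];
  S2 [type=summit, x=70, y=195, h=993];
  L1 [type=low, x=350, y=220, h=490];
  L2 [type=low, x=103, y=483, h=492];
  L3 [type=low, x=73, y=35, h=583];
  L4 [type=low, x=409, y=545, h=680];
  K1 [type=saddle, x=257, y=51, h=856];
  K2 [type=saddle, x=527, y=285, h=834];
  K3 [type=saddle, x=245, y=345, h=666];
  K4 [type=saddle, x=215, y=475, h=664];
  K1 -- S2;
  K1 -- L1;
  K1 -- L3;
  K2 -- S1;
  K2 -- L1;
  K2 -- L4;
  K3 -- S1;
  K3 -- S2;
  K3 -- L1;
  K3 -- L2;
  K4 -- S1;
  K4 -- L1;
  K4 -- L2;
}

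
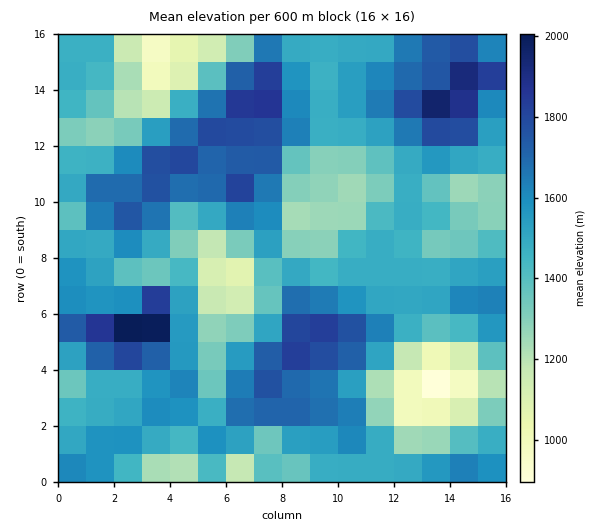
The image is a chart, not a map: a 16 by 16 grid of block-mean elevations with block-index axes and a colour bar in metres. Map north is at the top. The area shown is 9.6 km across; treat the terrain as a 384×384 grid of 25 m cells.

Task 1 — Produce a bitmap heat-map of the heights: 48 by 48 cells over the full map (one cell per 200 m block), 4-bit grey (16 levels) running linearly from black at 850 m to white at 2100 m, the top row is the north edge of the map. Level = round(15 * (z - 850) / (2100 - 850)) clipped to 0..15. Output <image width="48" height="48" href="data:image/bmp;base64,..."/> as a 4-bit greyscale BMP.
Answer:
<image width="48" height="48" href="data:image/bmp;base64,Qk32BAAAAAAAAHYAAAAoAAAAMAAAADAAAAABAAQAAAAAAIAEAAATCwAAEwsAABAAAAAAAAAAAAAAABEREQAiIiIAMzMzAERERABVVVUAZmZmAHd3dwCIiIgAmZmZAKqqqgC7u7sAzMzMAN3d3QDu7u4A////AIiZiHZUMzNGZTNXiGVoiIiIiImpqqqqqaqqmIh2RERXh0NGh1V4iIiIiIiIiqqqmZqqqYiHZVVYmGQ0ZVaIiIiIiIdmiJiIiIiJqpiHd3ZoqYZDRWiIiIiIiHVVZ4iIiIiImZmIiIdoqph2VXmIiqqph2VEVWeIiIiIiJmZiJeIiaqpmJqpiqqpdlMzRFVniIiIiImZmqiIiKq6qqqqqqqoZTMzMzRVeHiIiIiImqmIeJqruqqqqqqXUyERIzM1VmeIiIiIiqqId5qqqqu6qqmFQyERESM0VVZ4iIiImqqHZ5qqqqqqqZh1MzERERIzRVV4iIiIiqqGVoqru6qqqZh1UzIREREjRVZ4iIiImqqFVoqszLqqqqmGVDIREREzVWeIiZmZqqplV4mrzMy6qqqYdUMhERI0VoiavMy6qqllV4iqqszLu6qqh1MzIiNGd5qrzd7cu7lVVniJqrzMzMy6mGVDMzRniKqsze/+3MhVVVZ4mqzdzMuqmIZVRVZ4iqrMze7/7chVVVVoiKzMzMyqqYh3d3eImqzLzMzv/rhVVVVWiKzLqruqmZiIiIiIiqqqqqq9/rhURURVeKuqqqqpiIiZiZqZipmZiIib3bhTRDM1aKqqqZiIiIiIiJmqqYiIiIiIq6hTRDM0aKqqmYiIiIiIiImqqYiZiId2eJhjMzI0aJiIiIiIiIiIiIiqmImpiHZlZnhjMyI0eIiHiIiIiIiIiIiIiImph2ZlVWdjMyM1iYdmZ3iIiIh3eIiIiImId3iIZVZkMzRWiXZVVniIiId3Z3d3eIiIiJqqhlVkNFVomGVVVniIiId2VVVmeIiIiaqqp1VVVneImGVFVWd4iIh2VVVVaHZ4mqqqqGVVZ4mZqFRFVVVneIiHZlVVZ1V5qqu6qXZ3iJqqp1RFVEVWeIiIh3ZVVVaJq7zLqoiZmqqqqFVFVERVeIiIiHZVRWeau6q8qqqqqru6qGVVVVVVZ4iIdlQzRXiaqqqryqqqqszLqGVVVVVFV4iHVVVVVoiJqZqry7qrurzLqGVVVVVEV4h2ZlVVZ3iIiJqry7u7qqvLqGVVVVVVV3d4h3dmd4iIiIqqvMu6qqrMuXVVVVVVZ3eImIh4iIdmZ4iqrMzLqqq8y5dlZmZneIiqqqqZiHZVVWeJqrvMy6q7u7mHd4eIiImqqrqqiGVVVVVnmqqrzMu7u7qIiIiIiIqrvMyqh2VVVVRWZ5marMzLvLqIiIiImZrMzMyph3dlVlM0VniZq8zMzLmIiIiIqqvN7sypiIh2d2QzNGiZqszMzKmIiImZqqzN7tzKiIh2d3QzM0eaqrzMzKmIiIiqqqzM3d3cuZh2eHQyIzV4mqzMzKmId4iqmqq7vMzeyoh2eHUyEjI1aJvMy6iHd3iqmqqqq83uyodnd2QyESETRXm8yqiIh3iZiaqqvM3tqYh3h1MhERIzM1ebqqiIiIiIiKqqvMzLqIh3h1MhERMzMzWKqpiIiIiIiJqqu7u6qIiIiGQzMzNFUzRoqXZ4iIiIiIqqqqqqmA=="/>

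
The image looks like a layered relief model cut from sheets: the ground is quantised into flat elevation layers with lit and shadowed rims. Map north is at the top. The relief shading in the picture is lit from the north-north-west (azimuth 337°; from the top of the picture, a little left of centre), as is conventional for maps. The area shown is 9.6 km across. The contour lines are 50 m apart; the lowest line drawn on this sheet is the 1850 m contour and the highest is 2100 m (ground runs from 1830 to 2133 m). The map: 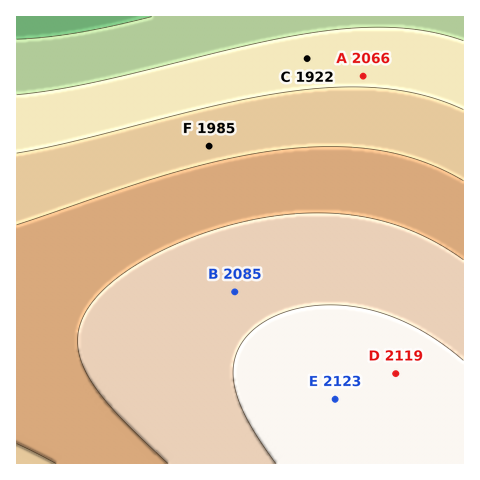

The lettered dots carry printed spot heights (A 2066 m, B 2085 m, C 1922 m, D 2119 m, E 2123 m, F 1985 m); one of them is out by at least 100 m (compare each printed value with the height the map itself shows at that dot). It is A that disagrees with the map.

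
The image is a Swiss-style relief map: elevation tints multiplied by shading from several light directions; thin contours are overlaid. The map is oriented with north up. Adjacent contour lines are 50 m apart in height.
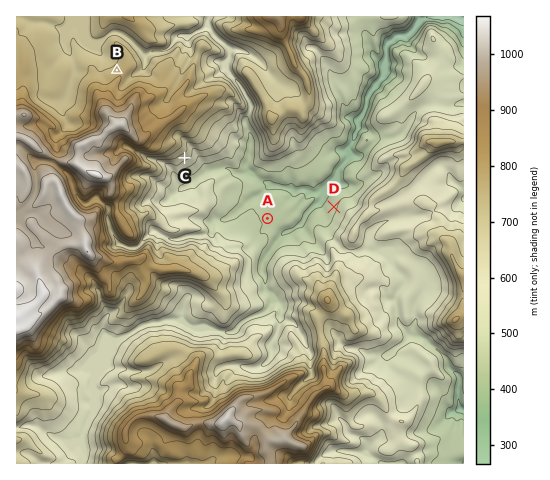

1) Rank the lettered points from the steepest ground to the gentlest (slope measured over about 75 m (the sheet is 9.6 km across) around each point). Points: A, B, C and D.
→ C B D A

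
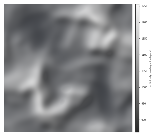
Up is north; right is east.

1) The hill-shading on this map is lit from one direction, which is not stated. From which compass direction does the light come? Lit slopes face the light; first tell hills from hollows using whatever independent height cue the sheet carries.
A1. NW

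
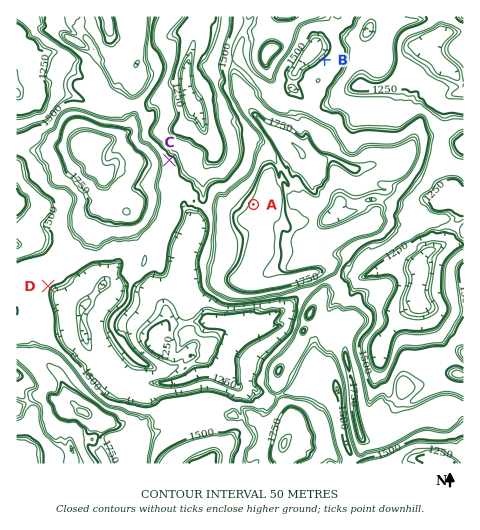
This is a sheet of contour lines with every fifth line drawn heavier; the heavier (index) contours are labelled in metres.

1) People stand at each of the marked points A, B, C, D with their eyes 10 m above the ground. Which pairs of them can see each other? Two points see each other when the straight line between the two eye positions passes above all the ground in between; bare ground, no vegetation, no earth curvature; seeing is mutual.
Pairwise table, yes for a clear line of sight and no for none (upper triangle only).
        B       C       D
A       no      yes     yes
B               no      no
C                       no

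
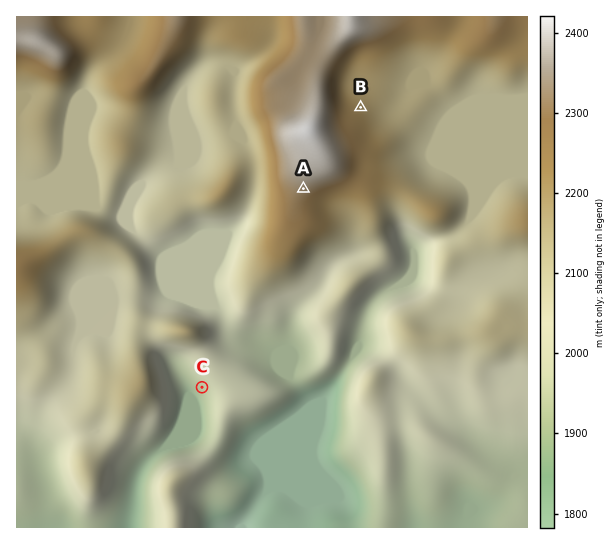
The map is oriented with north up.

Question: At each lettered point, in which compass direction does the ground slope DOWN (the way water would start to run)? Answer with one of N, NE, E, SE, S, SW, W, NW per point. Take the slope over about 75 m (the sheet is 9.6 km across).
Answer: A S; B NE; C SW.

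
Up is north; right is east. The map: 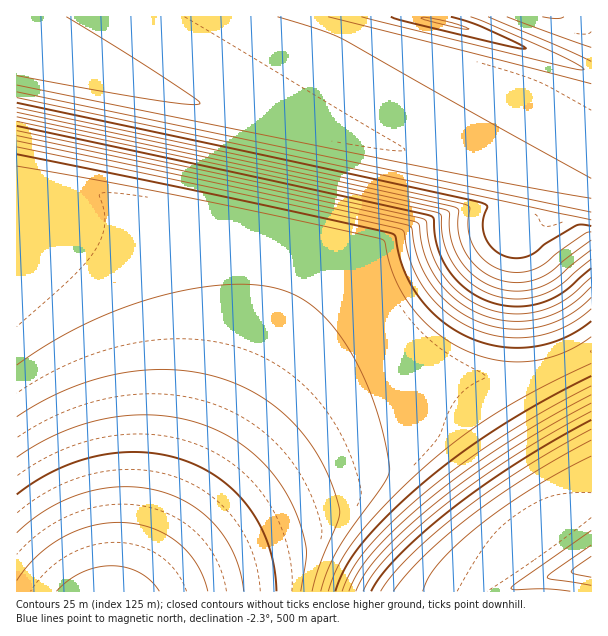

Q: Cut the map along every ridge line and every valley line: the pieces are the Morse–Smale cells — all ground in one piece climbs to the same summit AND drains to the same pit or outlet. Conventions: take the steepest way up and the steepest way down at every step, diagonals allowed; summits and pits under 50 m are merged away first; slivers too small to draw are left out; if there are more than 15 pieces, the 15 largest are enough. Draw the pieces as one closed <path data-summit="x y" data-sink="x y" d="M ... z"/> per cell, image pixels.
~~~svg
<path data-summit="108 591" data-sink="17 62" d="M17 61l0 531 120 0 123-151 35-39 35-34 14-10 19-10 15-5 23 1 51 24 42 11 37-1 33-12 28-15-1-159z"/><path data-summit="108 591" data-sink="524 552" d="M393 343l-15 0-15 5-19 10-24 20-60 63-122 150 335 1 13-14 48-34 48-32 10-3-1-157-27 14-33 12-37 1-42-11-42-20z"/><path data-summit="444 23" data-sink="17 62" d="M423 16l-406 0-1 44 2 2 26 6 547 124 1-120-85-30-40-14-41-9z"/><path data-summit="591 567" data-sink="524 552" d="M591 510l-9 2-48 32-48 34-12 13 117 1z"/><path data-summit="444 23" data-sink="554 17" d="M591 16l-167 1 2 2 41 9 124 44z"/>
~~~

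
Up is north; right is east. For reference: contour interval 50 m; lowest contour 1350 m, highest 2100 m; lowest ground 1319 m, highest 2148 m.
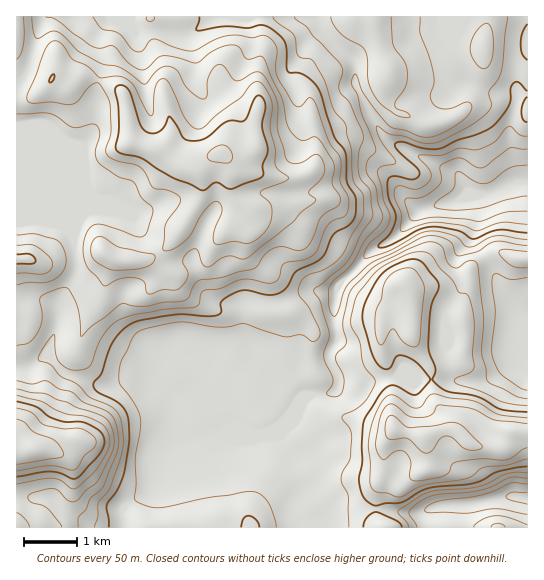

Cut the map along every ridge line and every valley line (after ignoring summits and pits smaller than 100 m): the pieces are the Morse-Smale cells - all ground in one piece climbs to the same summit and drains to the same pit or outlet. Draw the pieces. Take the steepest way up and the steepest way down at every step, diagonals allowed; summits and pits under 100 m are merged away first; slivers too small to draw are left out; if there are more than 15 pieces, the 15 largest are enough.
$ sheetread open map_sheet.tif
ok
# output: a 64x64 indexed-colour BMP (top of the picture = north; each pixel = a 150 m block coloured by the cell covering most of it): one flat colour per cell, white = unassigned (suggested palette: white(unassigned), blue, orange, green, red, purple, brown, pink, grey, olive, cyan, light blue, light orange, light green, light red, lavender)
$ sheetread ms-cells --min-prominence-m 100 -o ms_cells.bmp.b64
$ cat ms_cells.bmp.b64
<image width="64" height="64" href="data:image/bmp;base64,Qk12CAAAAAAAAHYAAAAoAAAAQAAAAEAAAAABAAQAAAAAAAAIAAATCwAAEwsAABAAAAAAAAAA////ALR3HwAOf/8ALKAsACgn1gC9Z5QAS1aMAMJ34wB/f38AIr28AM++FwDox64AeLv/AIrfmACWmP8A1bDFACIiIiIiIiIiIiIiIiIiIiIiIjMzMzM1VVVXd3d3d3d3IiIiIiIiIiIiIiIiIiIiIiIjMzMzMzVVVVd3d3d3d3ciIiIiIiIiIiIiIiIiIiIiIiMzMzMzNVVVVXd3d3d3dyIiIiIiIiIiIiIiIiIiIiIiIzMzMzM1VVVVVVVVV3d3IiIiIiIiIiIiIiIiIiIiIiIiMzMzMzVVVVVVVVVVVVUiIiIiIiIiIiIiIiIiIiIiIiIjMzMzNVVVVVVVVVVVVSIiIiIiIiIiIiIiIiIiIiIiIiMzMzMzVVVVVVVVVVVVIiIiIiIiIiIiIiIiIiIiIiIiIzMzMzNVVVVVVVVVVVUiIiIiIiIiIiIiIiIiIiIiIiIjMzMzM1VVVVVVVVVVVSIiIiIiIiIiIiIiIiIiIiIiIzMzMzMzVVVVVVVVVVVVIiIiIiIiIiIiIiIiIiIiIiIzMzMzMzNVVVVVVVMzNVUiIiIiIiIiIiIiIREiIiIiIzMzMzMzMzVVNVVVMzMzVSIiIiIiIiIiIiIRERERIiIiMzMzMzMzMzMzMzMzMzMzIiIiIiIiIiIiIhEREREiIiIzMzMzMzMzMzMzMzMzMzMiIiIiIiIiIiIiEREREiIiIiMzMzMzMzMzMzMzMzMzMyIiIiIiIiIiIiIRERESIiIiIjMzMzMzMzMzMzMzMzMzIiIiIiIiIiIiIRERERIiIiIiIzMzMzMzMzMzMzMzMzMiIiIiIiIiIiIREREREiIiIiIiIjMzMzMzMzMzMzMzMyIiIiIhEREiIRERERERIiIiIiIiMzMzMzMzMzMzMzMzIiIiERERERERERERERESIiIiIiIzMzMzMzMzMzMzMzNhIiERERERERERERERERIiIiIiIjMzMzMzMzMzMzMzM2EREREREREREREREREREiIiIiIjMzMzMzMzMzMzMzMzYRERERERERERERERERESIiIiIiIzMzMzMzMzMzMzMzMRERERERERERERERERERIiIiIiIjMzMzMzMzMzMzMzMxERERERERERERERERERIiIiIiIiMzMzMzMzMzMzMzMzEREREREREREREREREREiIiIiIiIzMzMzMzMzMzMzMzNhERERERERERERERERESIiIiIiIjMzMzMzMzMzMzMzM2EREREREREREREREREREiIiIiIiMzMzMzMzMzMzMzM0ZhZhEREREREREREREREREREiIiIzMzMzMzMzMzMzM0RmZmYREREREREREREREREREREiETMzMzMzMzMzMzM0RGZmZmEREREREREREREREREREREREzMzMzMzMzMzM0REZmZmYRERERERERERERERERERERERMzMzMzMzMzMzRERmZmZhERERERERERERERERERERERETMzMzMzMzMzNERGZmZmERERERERERERERERERERERERMzMzMzMzMzNEREZmZmYRERERERERERERERERERERERETMzMzMzMzNERERmZmZhERERERERERERERERERERERERETMzMzMzM0RERGZmZmEREREREREREREREREREREREREREzMzMzM0REREZmZmERERERERERERERERERERERERERERMzMzMzREREQRERERERERERERERERERERERERERERERETMzMzM0RERBEREREREREREREREREREREREREREREREREzMzMzREREERERERERERERERERERERERERERERERERERETMzNEREQRERERERERERERERERERERERERERERERERERERNERERBERERERERERERERERERERERERERERERERERERFEREREEREREREREREREREREREREREREREREREREREREUREREQREREREREREREREREREREREREREREREREREREURERERBERERERERERERERERERERERERERERERERERFEREREREEREREREREREREREREREREREREREREREREUREREREREQRERERERERERERERERERERERERERERERFERERERERERBERERERERERERERERERERERERERERERFEREREREREREERERERERERERERERERERERERERERERFEREREREREREQRERERERERERERERERERERERERERERFERERERERERERBERERERERERERERERERERERERERERFEREREREREREREEREREREREREREREREREREREREREREUREREREREREREQREREREREREREREREREREREREREREURERERERERERERBERERERERERERERERERERERERERERREREREREREREREERERERERERERERERERERERERERERREREREREREREREQRERERERERERERERERERERERERERFERERERERERERERBEREREREREREREREREREREREREREUREREREREREREREERERERERERERERERERERERERERERREREREREREREREQRERERERERERERERERERERERERERRERERERERERERERBERERERERERERERERERERERERERREREREREREREREREERERERERERERERERERERERERERREREREREREREREREQRERERERERGIiIiIERERERERERRERERERERERERERERBERERERERGIiIiIiBERERERERFERERERERERERERERE"/>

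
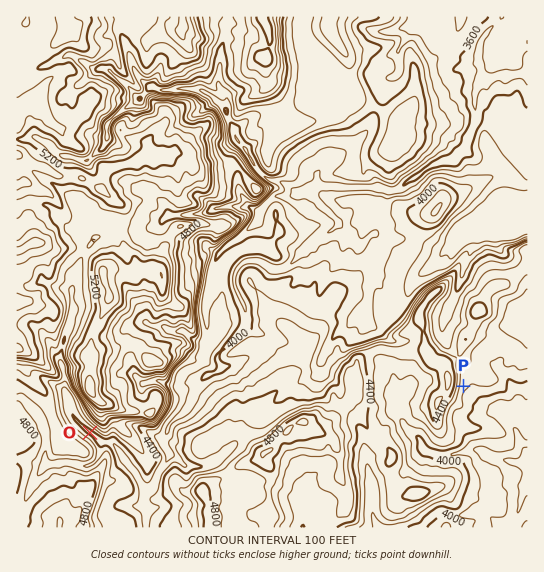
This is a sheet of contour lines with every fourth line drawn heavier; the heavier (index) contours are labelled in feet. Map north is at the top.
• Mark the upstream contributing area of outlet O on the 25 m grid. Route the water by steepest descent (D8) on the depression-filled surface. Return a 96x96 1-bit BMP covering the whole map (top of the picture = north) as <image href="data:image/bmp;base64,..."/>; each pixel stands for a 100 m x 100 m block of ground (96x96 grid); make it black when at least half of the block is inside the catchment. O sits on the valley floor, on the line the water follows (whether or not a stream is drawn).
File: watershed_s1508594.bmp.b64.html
<image width="96" height="96" href="data:image/bmp;base64,Qk2+BAAAAAAAAD4AAAAoAAAAYAAAAGAAAAABAAEAAAAAAIAEAAATCwAAEwsAAAIAAAAAAAAA////AAAAAAAAAAAAAAAAAAAAAAAAAAAAAAAAAAAAAAAAAAAAAAAAAAAAAAAAAAAAAAAAAAAAAAAAAAAAAAAAAAAAAAAAAAAAAAAAAAAAAAAAAAAAAAAAAAAAAAAAAAAAAAAAAAAAAAAAAAAAAAAAAAAAAAAAAAAAAAAAAAAAAAAAAAAAAAAAAAAAAAAAAAAAAAAAAAAAAAAAAAAAAAAAAAAAAAAAAAAAAAAAAAAAAAAAAAAAAAAAAAAAAAAAMAAAAAAAAAAAAAAA+AAAAAAAAAAAAAAA/AAAAAAAAAAAAAAA/AAAAAAAAAAAAAAB/gAAAAAAAAAAAAAB/wAAAAAAAAAAAAAB/wAAAAAAAAAAAAAD/wAAAAAAAAAAAAAD/wAAAAAAAAAAAAAD/gAAAAAAAAAAAAAH/AAAAAAAAAAAAAAP/AAAAAAAAAAAAAAf/AAAAAAAAAAAAAAf/AAAAAAAAAAAAAA//AAAAAAAAAAAAAA//AAAAAAAAAAAAAA//AAAAAAAAAAAAAA//AAAAAAAAAAAAAD//AAAAAAAAAAAAAD//AAAAAAAAAAAAAD//AAAAAAAAAAAAAD//AAAAAAAAAAAAAD//gAAAAAAAAAAAAD//gAAAAAAAAAAAAD//wAAAAAAAAAAAAD//wAAAAAAAAAAAAD//4AAAAAAAAAAAAD//4AAAAAAAAAAAAD//8AAAAAAAAAAAAD//4AAAAAAAAAAAAD//4AAAAAAAAAAAAD//4AAAAAAAAAAAAD//w4AAAAAAAAAAAD///4AAAAAAAAAAAD///4AAAAAAAAAAAD///wAAAAAAAAAAAD///gAAAAAAAAAAAD///gAAAAAAAAAAAD///AAAAAAAAAAAAD///AAAAAAAAAAAAD//+AAAAAAAAAAAAD//+AAAAAAAAAAAAD//+AAAAAAAAAAAAD//+AAAAAAAAAAAAD//+AAAAAAAAAAAAD//+AAAAAAAAAAAAD//8AAAAAAAAAAAAD//4AAAAAAAAAAAAD//wAAAAAAAAAAAAD//AAAAAAAAAAAAAD/+AAAAAAAAAAAAAD+AAAAAAAAAAAAAAD4AAAAAAAAAAAAAADgAAAAAAAAAAAAAACAAAAAAAAAAAAAAAAAAAAAAAAAAAAAAAAAAAAAAAAAAAAAAAAAAAAAAAAAAAAAAAAAAAAAAAAAAAAAAAAAAAAAAAAAAAAAAAAAAAAAAAAAAAAAAAAAAAAAAAAAAAAAAAAAAAAAAAAAAAAAAAAAAAAAAAAAAAAAAAAAAAAAAAAAAAAAAAAAAAAAAAAAAAAAAAAAAAAAAAAAAAAAAAAAAAAAAAAAAAAAAAAAAAAAAAAAAAAAAAAAAAAAAAAAAAAAAAAAAAAAAAAAAAAAAAAAAAAAAAAAAAAAAAAAAAAAAAAAAAAAAAAAAAAAAAAAAAAAAAAAAAAAAAAAAAAAAAAAAAAAAAAAAAAAAAAAAAAAAAAAAAAAAAAAAAAAAAAAAAAAAAAAAAAAAAAAAAAAAAAAAAAAAAAAAAAAAAAAAAAAAAAAAAAAAAA="/>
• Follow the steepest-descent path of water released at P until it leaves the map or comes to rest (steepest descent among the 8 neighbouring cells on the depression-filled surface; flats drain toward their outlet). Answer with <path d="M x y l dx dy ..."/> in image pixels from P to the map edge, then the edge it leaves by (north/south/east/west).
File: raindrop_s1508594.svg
<path d="M463 386l2 0 18 19 3 0 4 2 5 0 2 2 2 0 6 5 0 3 4 6 8 8 0 3 2 4 0 3 3 5 5 5"/>
exit: east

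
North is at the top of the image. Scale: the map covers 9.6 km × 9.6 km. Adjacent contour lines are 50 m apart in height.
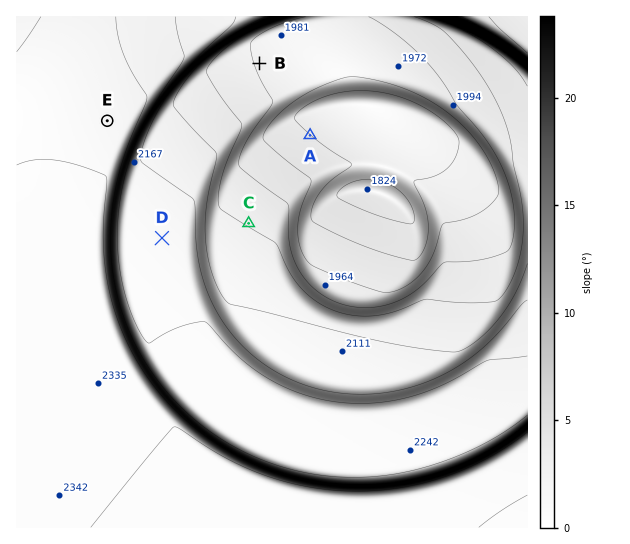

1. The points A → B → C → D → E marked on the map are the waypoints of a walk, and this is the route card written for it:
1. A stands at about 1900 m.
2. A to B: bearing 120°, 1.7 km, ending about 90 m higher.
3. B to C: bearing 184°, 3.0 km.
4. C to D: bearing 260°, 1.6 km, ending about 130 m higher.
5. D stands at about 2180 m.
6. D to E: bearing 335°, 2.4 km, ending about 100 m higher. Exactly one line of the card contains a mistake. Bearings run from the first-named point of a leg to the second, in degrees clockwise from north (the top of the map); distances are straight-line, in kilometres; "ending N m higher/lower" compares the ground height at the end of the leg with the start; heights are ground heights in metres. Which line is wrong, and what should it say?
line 2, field bearing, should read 325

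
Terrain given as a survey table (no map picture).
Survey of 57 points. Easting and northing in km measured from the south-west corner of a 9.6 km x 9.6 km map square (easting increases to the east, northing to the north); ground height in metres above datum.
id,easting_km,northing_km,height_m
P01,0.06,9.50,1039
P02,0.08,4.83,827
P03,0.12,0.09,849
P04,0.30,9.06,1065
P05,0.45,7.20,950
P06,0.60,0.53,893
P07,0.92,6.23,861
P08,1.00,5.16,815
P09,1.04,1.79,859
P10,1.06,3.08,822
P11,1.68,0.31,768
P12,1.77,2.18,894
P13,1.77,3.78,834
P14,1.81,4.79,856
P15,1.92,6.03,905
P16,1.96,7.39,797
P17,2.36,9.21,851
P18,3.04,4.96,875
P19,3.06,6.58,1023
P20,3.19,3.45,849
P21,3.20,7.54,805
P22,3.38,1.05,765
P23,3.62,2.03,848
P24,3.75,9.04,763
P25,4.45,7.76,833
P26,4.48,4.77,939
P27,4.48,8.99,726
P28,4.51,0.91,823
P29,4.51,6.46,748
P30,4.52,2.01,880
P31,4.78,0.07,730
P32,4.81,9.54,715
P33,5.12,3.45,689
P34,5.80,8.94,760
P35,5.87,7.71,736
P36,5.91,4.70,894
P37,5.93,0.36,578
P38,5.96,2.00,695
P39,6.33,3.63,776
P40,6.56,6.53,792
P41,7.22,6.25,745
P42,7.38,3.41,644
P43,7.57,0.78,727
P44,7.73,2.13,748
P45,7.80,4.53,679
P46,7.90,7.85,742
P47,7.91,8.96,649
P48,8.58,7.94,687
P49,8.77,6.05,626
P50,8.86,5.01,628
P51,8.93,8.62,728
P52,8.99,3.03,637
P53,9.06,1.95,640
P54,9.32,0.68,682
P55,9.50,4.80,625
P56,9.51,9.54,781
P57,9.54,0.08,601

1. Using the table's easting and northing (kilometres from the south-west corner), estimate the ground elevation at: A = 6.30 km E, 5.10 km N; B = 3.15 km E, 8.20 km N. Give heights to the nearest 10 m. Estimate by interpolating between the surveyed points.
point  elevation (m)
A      890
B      850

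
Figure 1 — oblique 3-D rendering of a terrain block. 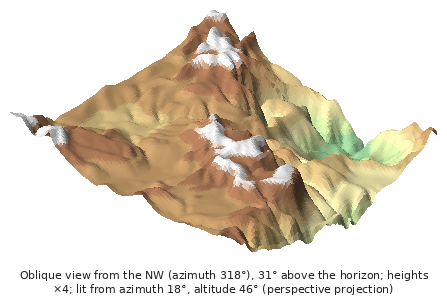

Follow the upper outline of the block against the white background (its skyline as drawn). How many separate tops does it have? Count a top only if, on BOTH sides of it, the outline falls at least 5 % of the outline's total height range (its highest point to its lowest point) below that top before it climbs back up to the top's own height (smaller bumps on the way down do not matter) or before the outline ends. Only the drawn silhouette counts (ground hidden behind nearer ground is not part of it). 3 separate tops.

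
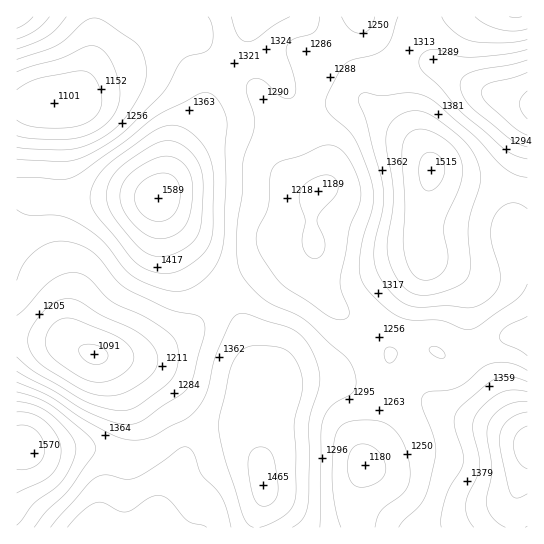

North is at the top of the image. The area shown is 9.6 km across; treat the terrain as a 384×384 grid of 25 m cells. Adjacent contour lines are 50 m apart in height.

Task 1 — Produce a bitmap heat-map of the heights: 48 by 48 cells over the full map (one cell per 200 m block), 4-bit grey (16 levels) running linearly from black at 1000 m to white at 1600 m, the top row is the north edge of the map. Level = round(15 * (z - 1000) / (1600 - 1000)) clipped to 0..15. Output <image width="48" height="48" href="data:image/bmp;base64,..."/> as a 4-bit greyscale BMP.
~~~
<image width="48" height="48" href="data:image/bmp;base64,Qk32BAAAAAAAAHYAAAAoAAAAMAAAADAAAAABAAQAAAAAAIAEAAATCwAAEwsAABAAAAAAAAAAAAAAABEREQAiIiIAMzMzAERERABVVVUAZmZmAHd3dwCIiIgAmZmZAKqqqgC7u7sAzMzMAN3d3QDu7u4A////ALqph3d3d3d3iIiaqqmYh2Zmd4iJmaq7zMupmHd3d3d4iImau7qYh2ZmZ3iJmqu8zMu6qYiIiHeIiImru7qph2VWZneImqvMzMzLqZiIiIiIiJmrvLuphmVVZmd4mau83d3cupmZmYiImZmrvLuphmVVVmd4iaq83e7dy6mZmZmJmZqrvLuphlVVVWd4iZq83u7ty6qZmZmZmZq7u7uphlVVVmd4iJq83u7ty7qpmZmZmaq7u7uph2VVVmd4iZq97u7ty6qZmZmZmaq7u7qph2VVZmd4iavN7u7cupmIiImZmaq7u7qph2ZmZnd4iau83t3LqYh3d4iJmaq7u7qph3dmZ3eIiaq8zcu6mHZmZneIiZq7u7upiHd3d3eIiZqrvKqYdlVVVmd4iZqru7upmId3d3eIiImqqph2ZUREVVZniJqru7upmIh3d3d3d4iZmXdlRDM0RFVneJqru7upmIh3Znd3d3iIiGZUMzIzRFVmeJmqu7qpmId3ZmdmZ3d4d2VDMyIzRFVmeImqqqqpiHd2ZmZmZ3d3dlVDMzMzRFZmeImaqqqZh3d2ZmZmd3d2ZlVEMzREVWZnd4mZmZmYd3d2d3d3d3d2ZmVURERVZmd3eIiZmYiHdmZnd3iIiIh3ZmZVRFVmZ3eIiIiZiId3ZmZ3eImYiZiId3ZlVVZnd4iIiIiIh3dmZmd3iZqpmZmYh3dmZmZ3iImZmIiId3ZmZmd4mau6qqmZiHd2Zmd4iZqqmZiHd2ZmZmeImru7uqqZiId3dneImquqqZiHdmZVVmeJmrzMu6qZiId3d3eJq7u7qpiHZmZVVWeJq7zMu6mZiIiHd4iau8zMuqmHZmVVVWeJq7zMu6mYiIiIiImavN3cy6mHZmVVVWd4q7zLu6mYiJmIiZmrzd7dy6mHZmVVVWZ4mrzLu6mYiJmZmZq83u7ty6mHdmVVVWZ4mrzMu6mZmZmZmaq83v/uy6mHdmVVVVZomrzMu6qZmZmZmaq83u/u26mHdmVVVVZomrzMy6qZmZmZmZq83u7ty6mHdmZVVVZ4mrzdy7qpmYiIiJqrzd7dy6mHdmZlVVZ4mrzdzLqZmId3eImavM3cy6mHd2ZmZmZ4q8zdy7qYiGZmZneJq7zMupmId3dmZmeJq7zMy6mId1VVVVZ4mqu7qpmId3d3d3eJq7zMupmHZkREREVWeZqqqZmId3d3d3iJqru7qYh2VTMzMzRVeImZmZmId3d3d4iZmqqqmHZlRDMzMzNFZ4iZmZmId3d3eImZmaqZh2ZVRDMzMzNFZniImZiId3h3eImZmZmYd2VUREMzMzRFVneIiZiId4h3d4iZiIiIdmVVVFRERERFZmd4iIiIiIh3d4iIiIh3d2ZlVWVVRERVZmd4iIiIiIh3d3iIiIh3d3d2ZnZmVVVVZmd3eIiIiId3d3d3iIh3eIiId4h3ZlVWZmd3d4iJmIh3d3d3eIiIiJmZmJmHdmZmZnd3d4iZmYiId3ZmeIiImZmqqqqYd2Znd3d3d4iZqZiId2Zmd4iJmaqruw=="/>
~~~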